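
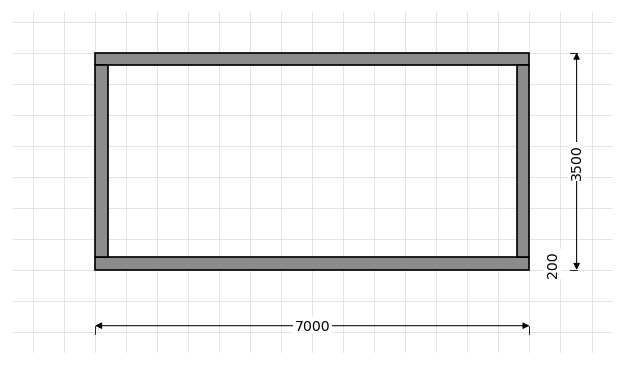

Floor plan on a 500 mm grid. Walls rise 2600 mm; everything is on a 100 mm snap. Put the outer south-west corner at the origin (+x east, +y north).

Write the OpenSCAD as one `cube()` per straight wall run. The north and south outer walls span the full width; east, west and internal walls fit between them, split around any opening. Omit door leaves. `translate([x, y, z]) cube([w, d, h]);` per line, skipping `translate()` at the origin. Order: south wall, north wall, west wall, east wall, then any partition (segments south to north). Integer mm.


cube([7000, 200, 2600]);
translate([0, 3300, 0]) cube([7000, 200, 2600]);
translate([0, 200, 0]) cube([200, 3100, 2600]);
translate([6800, 200, 0]) cube([200, 3100, 2600]);


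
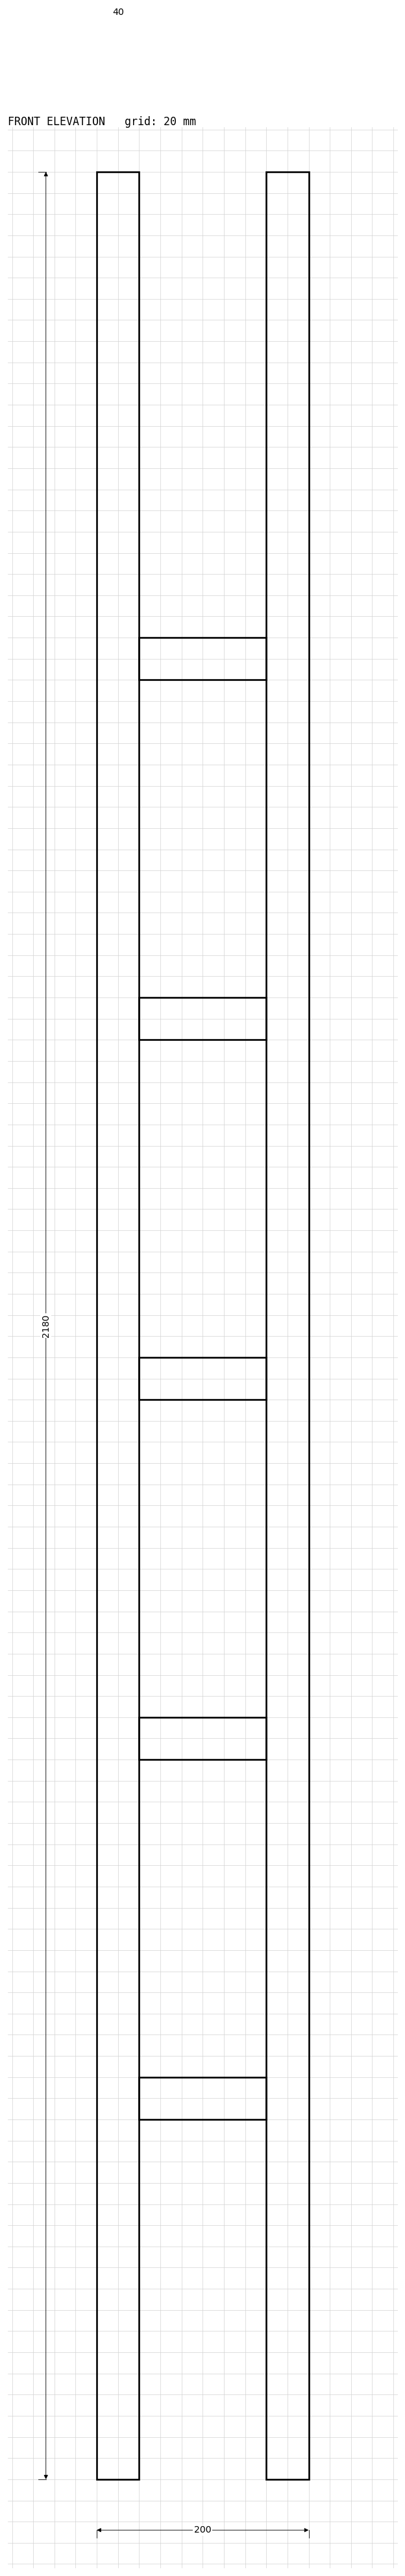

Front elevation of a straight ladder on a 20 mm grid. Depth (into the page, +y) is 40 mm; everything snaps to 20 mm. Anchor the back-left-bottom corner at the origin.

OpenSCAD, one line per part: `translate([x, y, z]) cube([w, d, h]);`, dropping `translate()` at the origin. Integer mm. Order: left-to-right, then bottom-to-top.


cube([40, 40, 2180]);
translate([40, 0, 340]) cube([120, 40, 40]);
translate([40, 0, 680]) cube([120, 40, 40]);
translate([40, 0, 1020]) cube([120, 40, 40]);
translate([40, 0, 1360]) cube([120, 40, 40]);
translate([40, 0, 1700]) cube([120, 40, 40]);
translate([160, 0, 0]) cube([40, 40, 2180]);


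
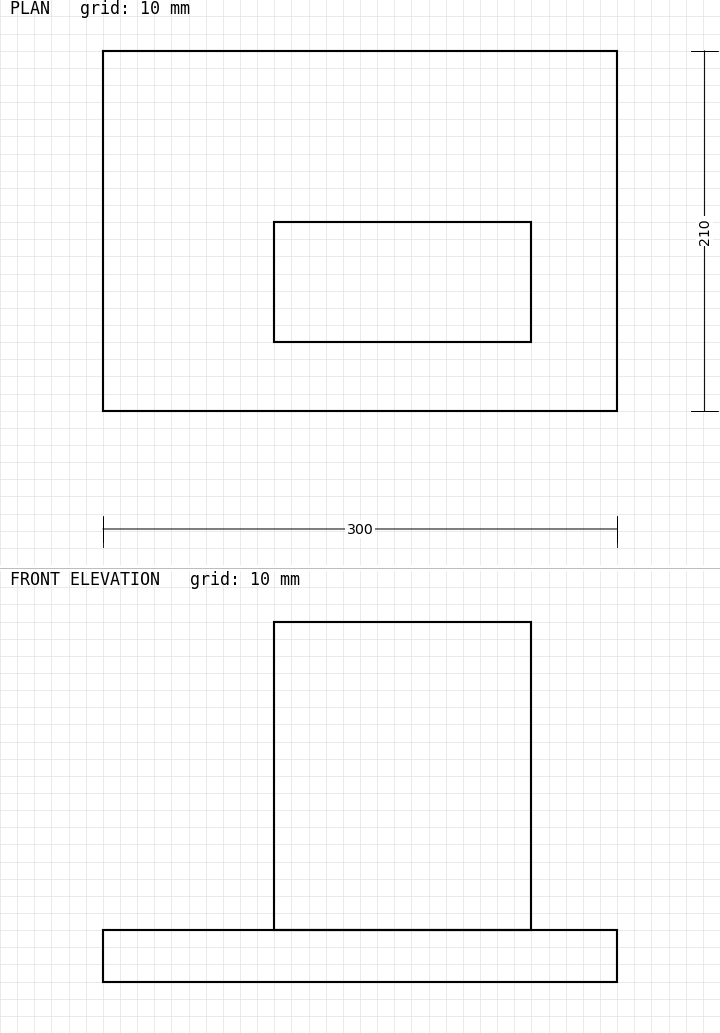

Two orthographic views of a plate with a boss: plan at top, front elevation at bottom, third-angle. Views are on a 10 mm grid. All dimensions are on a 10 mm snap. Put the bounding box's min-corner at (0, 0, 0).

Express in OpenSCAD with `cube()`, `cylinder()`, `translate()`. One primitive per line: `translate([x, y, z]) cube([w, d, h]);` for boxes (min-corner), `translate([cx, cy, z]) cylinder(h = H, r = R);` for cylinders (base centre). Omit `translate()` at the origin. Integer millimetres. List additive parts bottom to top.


cube([300, 210, 30]);
translate([100, 40, 30]) cube([150, 70, 180]);


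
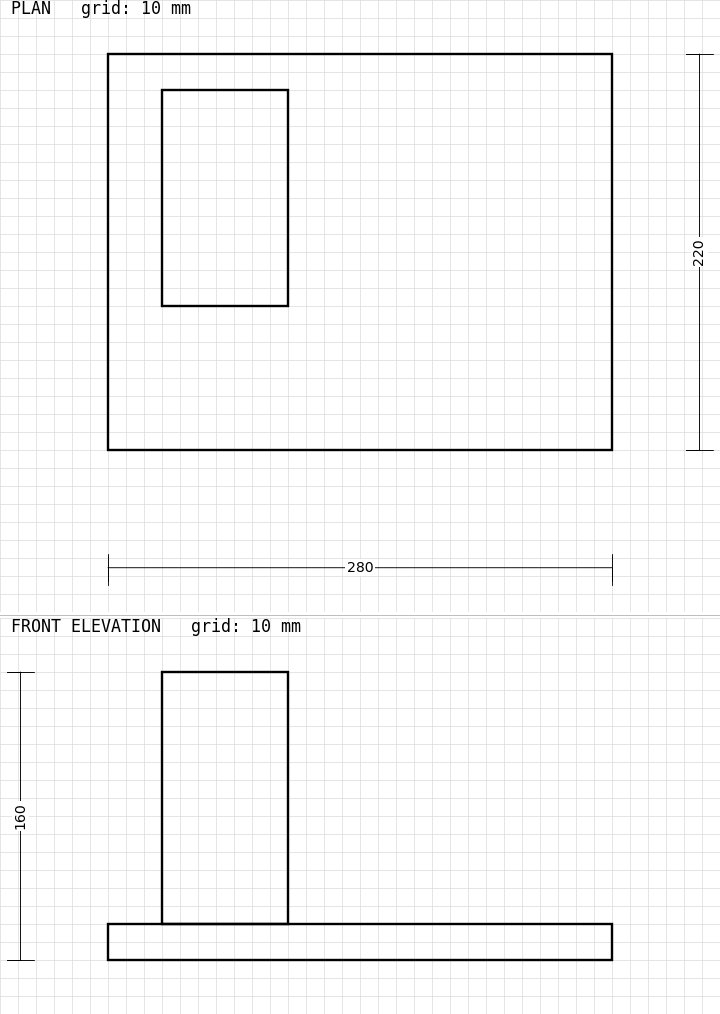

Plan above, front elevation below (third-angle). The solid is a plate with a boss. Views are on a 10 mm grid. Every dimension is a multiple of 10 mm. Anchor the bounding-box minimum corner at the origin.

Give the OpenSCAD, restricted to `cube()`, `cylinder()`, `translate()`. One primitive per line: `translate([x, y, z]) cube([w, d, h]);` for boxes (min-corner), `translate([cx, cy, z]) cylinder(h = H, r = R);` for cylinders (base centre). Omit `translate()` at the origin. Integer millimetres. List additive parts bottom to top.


cube([280, 220, 20]);
translate([30, 80, 20]) cube([70, 120, 140]);


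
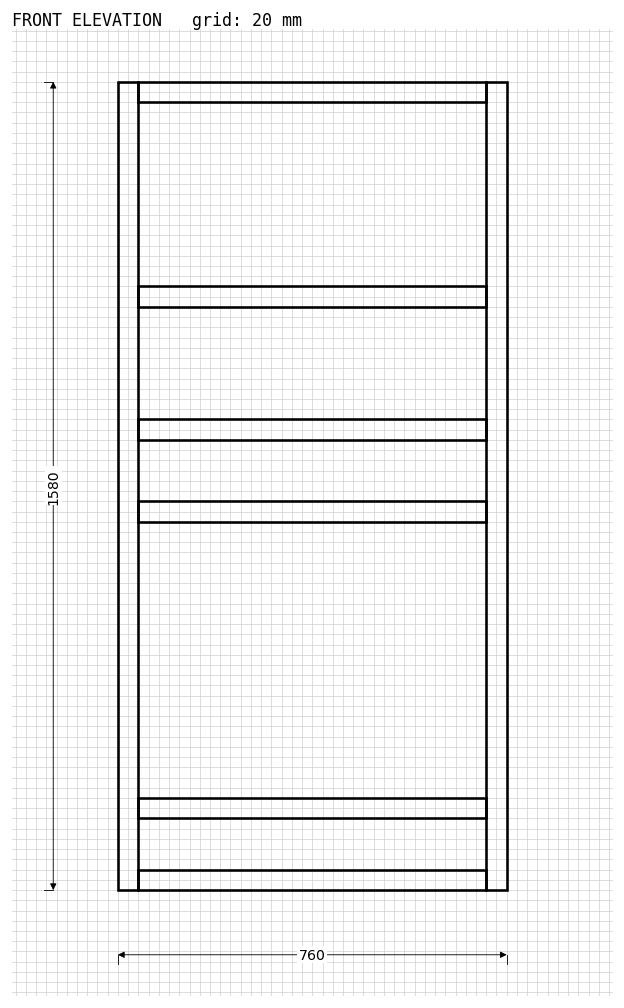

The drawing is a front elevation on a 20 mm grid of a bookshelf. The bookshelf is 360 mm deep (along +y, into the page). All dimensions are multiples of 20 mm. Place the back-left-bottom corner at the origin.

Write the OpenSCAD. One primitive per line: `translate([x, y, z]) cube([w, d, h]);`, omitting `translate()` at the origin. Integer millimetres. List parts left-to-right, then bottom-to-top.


cube([40, 360, 1580]);
translate([40, 0, 0]) cube([680, 360, 40]);
translate([40, 0, 140]) cube([680, 360, 40]);
translate([40, 0, 720]) cube([680, 360, 40]);
translate([40, 0, 880]) cube([680, 360, 40]);
translate([40, 0, 1140]) cube([680, 360, 40]);
translate([40, 0, 1540]) cube([680, 360, 40]);
translate([720, 0, 0]) cube([40, 360, 1580]);


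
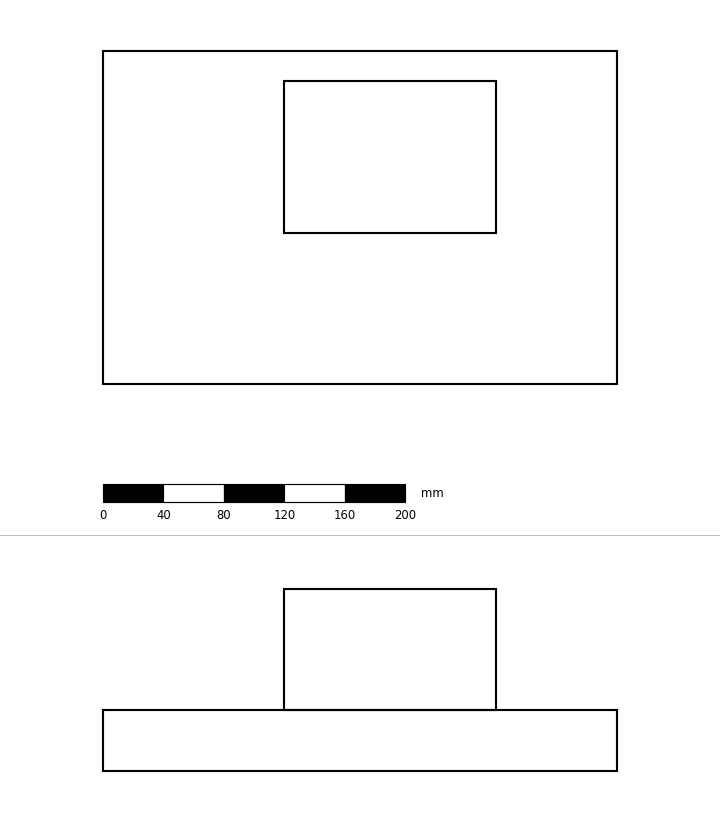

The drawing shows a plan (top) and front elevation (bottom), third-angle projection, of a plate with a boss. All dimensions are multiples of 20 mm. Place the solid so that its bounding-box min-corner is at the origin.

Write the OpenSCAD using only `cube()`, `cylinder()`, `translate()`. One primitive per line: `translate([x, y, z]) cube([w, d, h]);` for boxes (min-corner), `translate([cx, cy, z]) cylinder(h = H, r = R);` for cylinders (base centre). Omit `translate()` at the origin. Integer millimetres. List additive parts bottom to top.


cube([340, 220, 40]);
translate([120, 100, 40]) cube([140, 100, 80]);


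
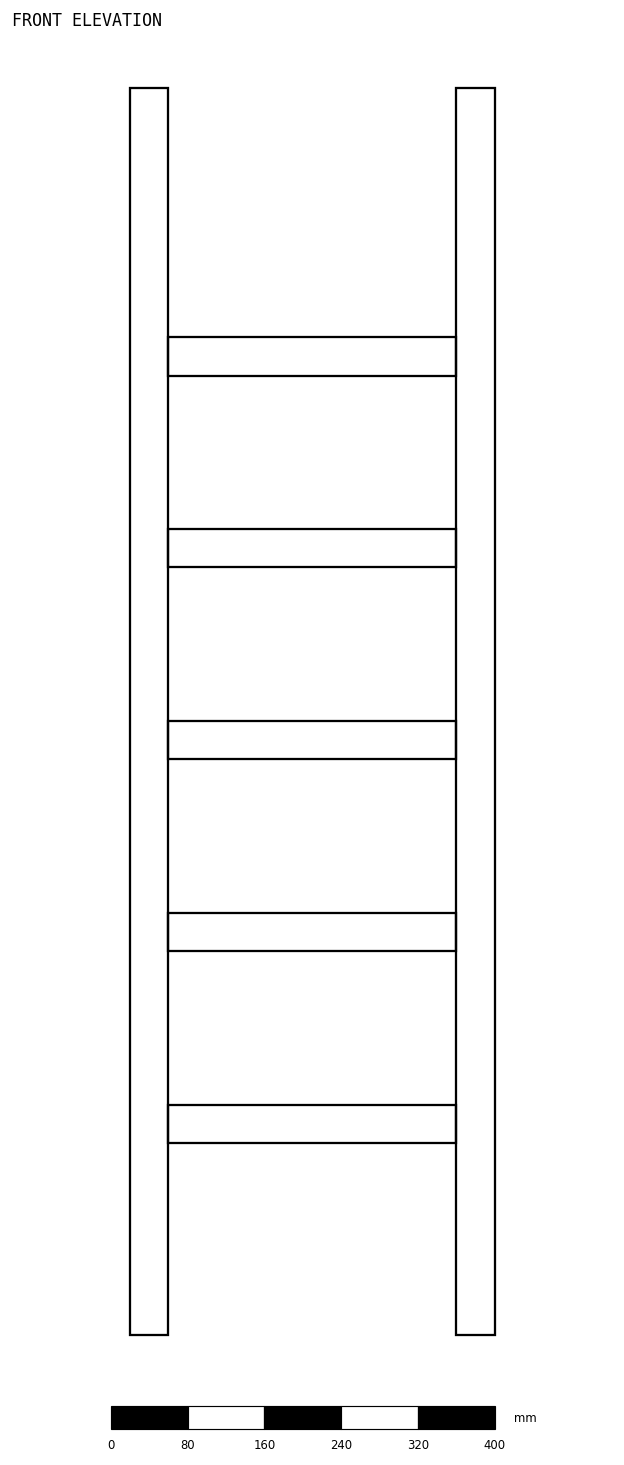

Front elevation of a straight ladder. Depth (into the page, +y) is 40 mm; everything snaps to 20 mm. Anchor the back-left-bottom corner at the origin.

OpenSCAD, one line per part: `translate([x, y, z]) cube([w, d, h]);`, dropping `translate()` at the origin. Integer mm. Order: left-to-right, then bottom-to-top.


cube([40, 40, 1300]);
translate([40, 0, 200]) cube([300, 40, 40]);
translate([40, 0, 400]) cube([300, 40, 40]);
translate([40, 0, 600]) cube([300, 40, 40]);
translate([40, 0, 800]) cube([300, 40, 40]);
translate([40, 0, 1000]) cube([300, 40, 40]);
translate([340, 0, 0]) cube([40, 40, 1300]);


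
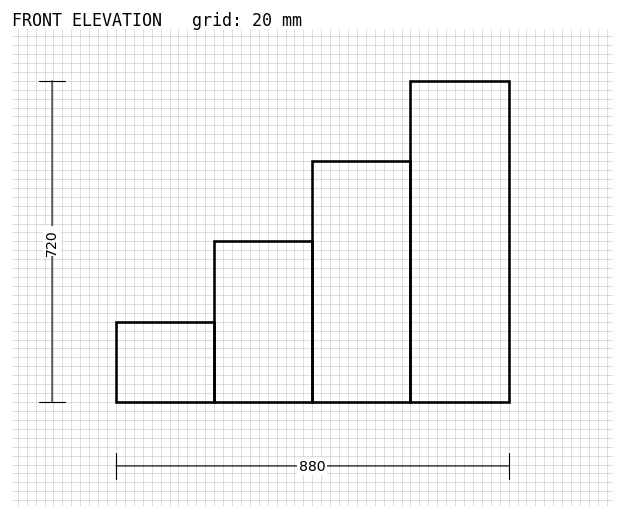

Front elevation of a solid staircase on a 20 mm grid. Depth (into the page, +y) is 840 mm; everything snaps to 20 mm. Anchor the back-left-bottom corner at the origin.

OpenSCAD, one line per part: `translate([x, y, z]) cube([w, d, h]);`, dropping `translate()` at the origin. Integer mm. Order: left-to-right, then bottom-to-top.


cube([220, 840, 180]);
translate([220, 0, 0]) cube([220, 840, 360]);
translate([440, 0, 0]) cube([220, 840, 540]);
translate([660, 0, 0]) cube([220, 840, 720]);


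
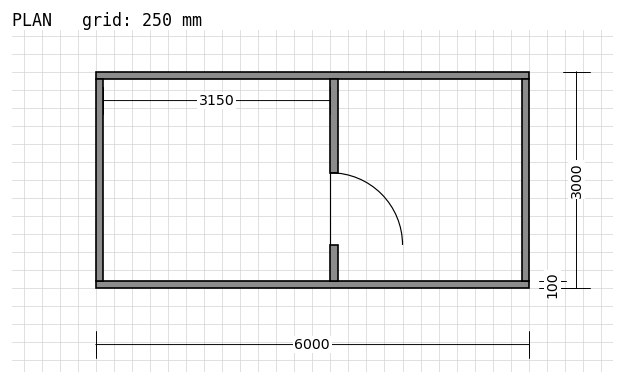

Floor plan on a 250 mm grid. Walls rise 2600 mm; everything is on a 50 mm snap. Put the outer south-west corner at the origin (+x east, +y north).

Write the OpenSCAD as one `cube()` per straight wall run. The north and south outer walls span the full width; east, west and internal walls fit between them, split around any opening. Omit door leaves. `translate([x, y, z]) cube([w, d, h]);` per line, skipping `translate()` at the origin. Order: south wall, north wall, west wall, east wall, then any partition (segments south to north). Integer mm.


cube([6000, 100, 2600]);
translate([0, 2900, 0]) cube([6000, 100, 2600]);
translate([0, 100, 0]) cube([100, 2800, 2600]);
translate([5900, 100, 0]) cube([100, 2800, 2600]);
translate([3250, 100, 0]) cube([100, 500, 2600]);
translate([3250, 1600, 0]) cube([100, 1300, 2600]);


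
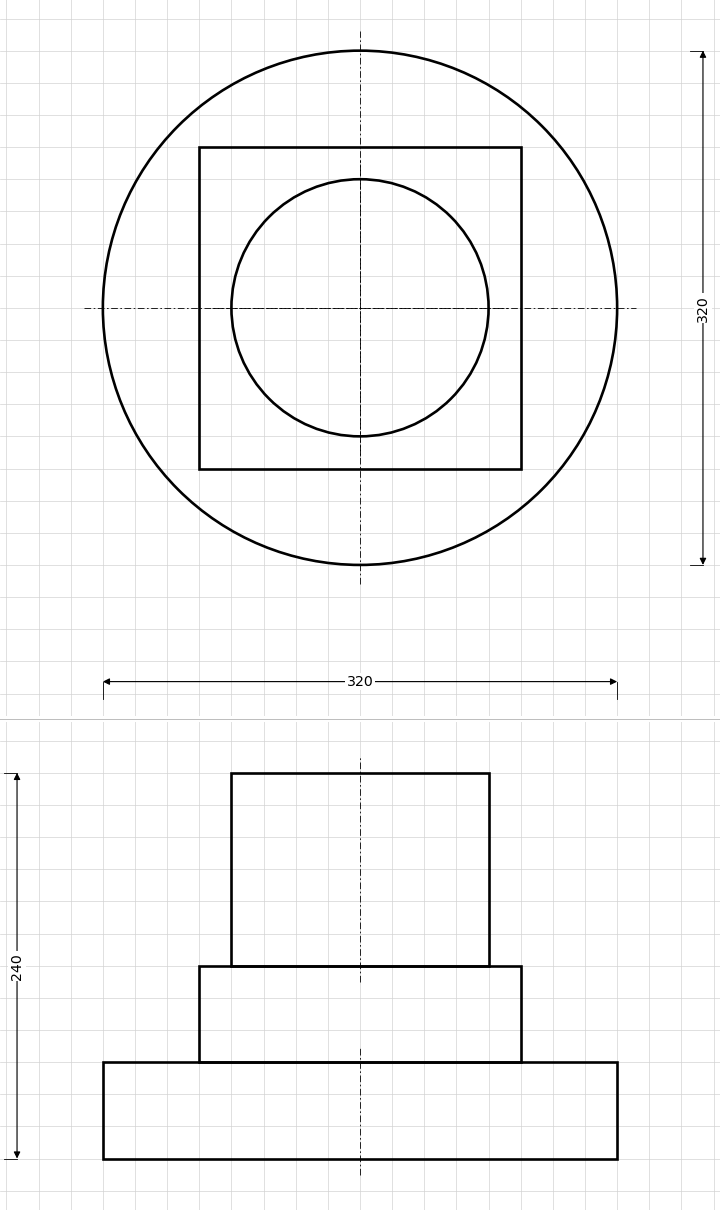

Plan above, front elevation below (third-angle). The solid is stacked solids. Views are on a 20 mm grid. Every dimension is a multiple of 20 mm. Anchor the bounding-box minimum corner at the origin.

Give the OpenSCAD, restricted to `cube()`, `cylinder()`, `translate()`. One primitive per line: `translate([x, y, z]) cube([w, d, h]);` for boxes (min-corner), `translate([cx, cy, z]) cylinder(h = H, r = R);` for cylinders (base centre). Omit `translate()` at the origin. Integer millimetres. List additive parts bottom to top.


translate([160, 160, 0]) cylinder(h = 60, r = 160);
translate([60, 60, 60]) cube([200, 200, 60]);
translate([160, 160, 120]) cylinder(h = 120, r = 80);


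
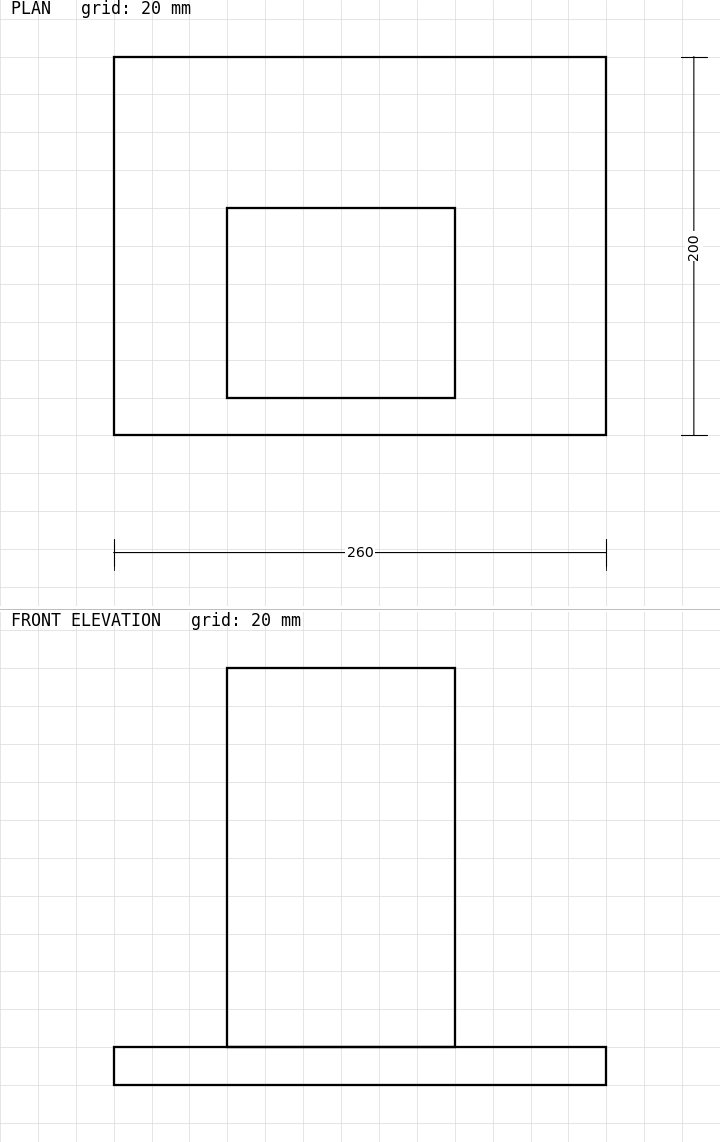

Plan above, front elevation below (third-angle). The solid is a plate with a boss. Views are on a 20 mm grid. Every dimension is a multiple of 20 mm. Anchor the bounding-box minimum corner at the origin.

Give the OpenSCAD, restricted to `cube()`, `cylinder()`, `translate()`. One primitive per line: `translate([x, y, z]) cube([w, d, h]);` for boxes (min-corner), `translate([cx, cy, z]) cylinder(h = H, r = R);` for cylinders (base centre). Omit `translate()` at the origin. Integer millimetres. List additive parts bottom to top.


cube([260, 200, 20]);
translate([60, 20, 20]) cube([120, 100, 200]);


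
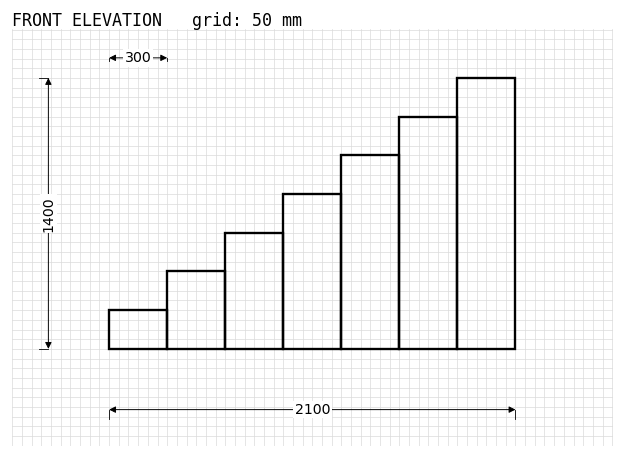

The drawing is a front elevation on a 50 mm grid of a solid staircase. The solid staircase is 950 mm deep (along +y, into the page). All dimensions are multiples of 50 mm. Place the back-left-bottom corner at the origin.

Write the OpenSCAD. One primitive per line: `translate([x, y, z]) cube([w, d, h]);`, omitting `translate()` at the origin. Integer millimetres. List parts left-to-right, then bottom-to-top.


cube([300, 950, 200]);
translate([300, 0, 0]) cube([300, 950, 400]);
translate([600, 0, 0]) cube([300, 950, 600]);
translate([900, 0, 0]) cube([300, 950, 800]);
translate([1200, 0, 0]) cube([300, 950, 1000]);
translate([1500, 0, 0]) cube([300, 950, 1200]);
translate([1800, 0, 0]) cube([300, 950, 1400]);


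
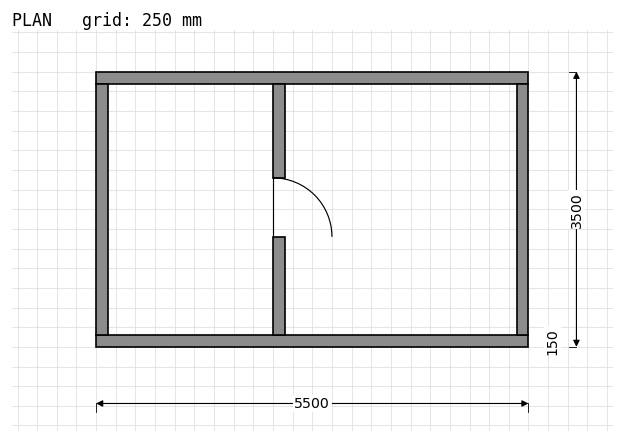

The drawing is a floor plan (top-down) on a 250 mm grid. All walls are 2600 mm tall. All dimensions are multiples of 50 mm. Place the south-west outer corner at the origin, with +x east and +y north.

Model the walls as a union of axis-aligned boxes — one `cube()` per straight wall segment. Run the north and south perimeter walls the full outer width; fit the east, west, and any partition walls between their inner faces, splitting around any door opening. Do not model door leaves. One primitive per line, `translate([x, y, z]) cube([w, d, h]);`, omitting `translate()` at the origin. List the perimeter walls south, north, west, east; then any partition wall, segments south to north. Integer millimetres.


cube([5500, 150, 2600]);
translate([0, 3350, 0]) cube([5500, 150, 2600]);
translate([0, 150, 0]) cube([150, 3200, 2600]);
translate([5350, 150, 0]) cube([150, 3200, 2600]);
translate([2250, 150, 0]) cube([150, 1250, 2600]);
translate([2250, 2150, 0]) cube([150, 1200, 2600]);


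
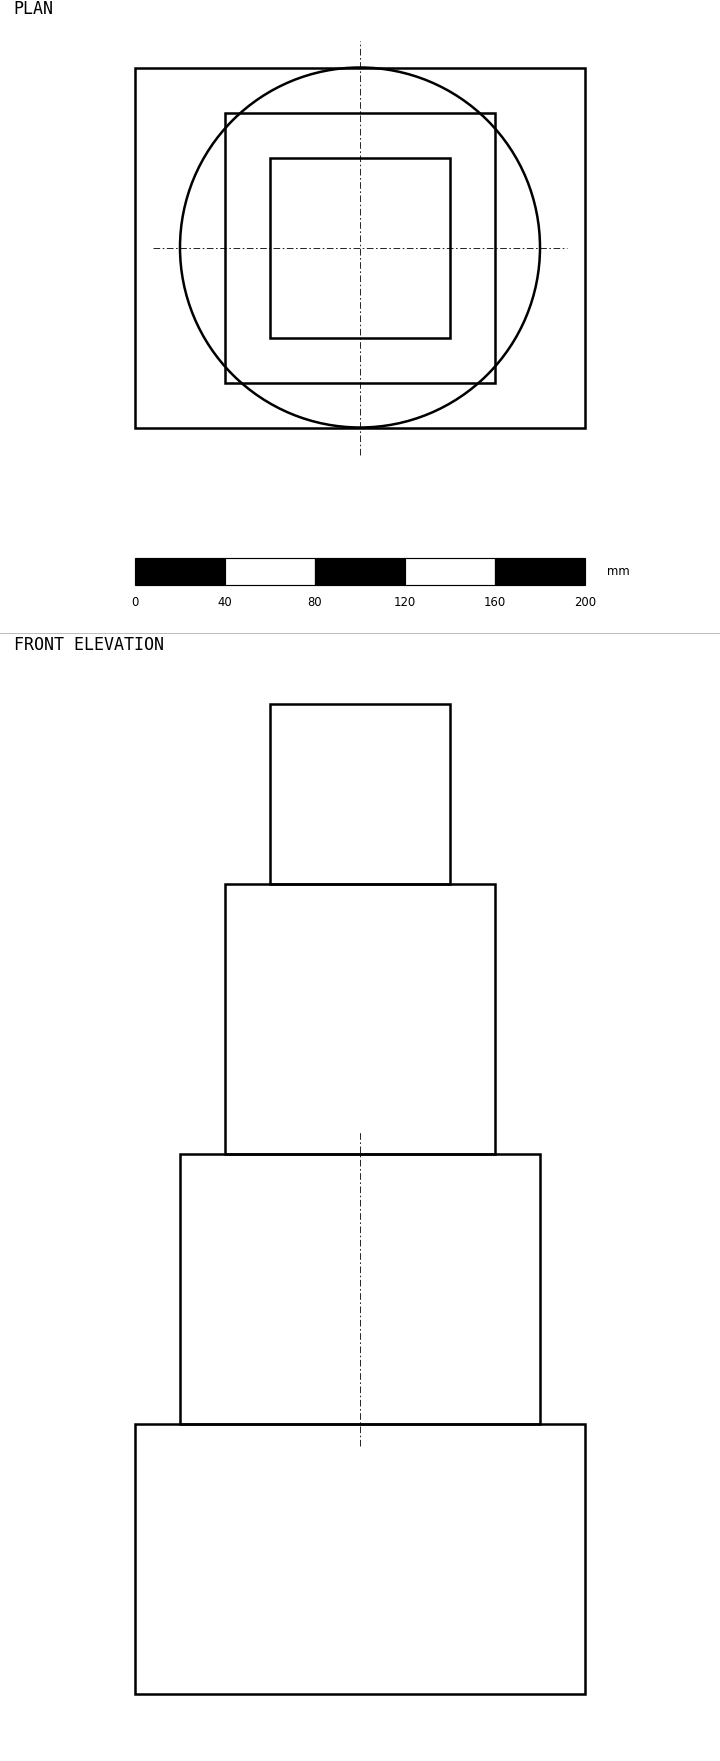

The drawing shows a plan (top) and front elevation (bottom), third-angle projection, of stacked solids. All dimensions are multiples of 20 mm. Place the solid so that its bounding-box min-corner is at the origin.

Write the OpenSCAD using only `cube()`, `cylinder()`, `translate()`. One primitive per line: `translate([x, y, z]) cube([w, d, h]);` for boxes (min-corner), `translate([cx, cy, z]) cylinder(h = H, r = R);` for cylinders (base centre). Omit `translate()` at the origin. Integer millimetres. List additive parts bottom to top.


cube([200, 160, 120]);
translate([100, 80, 120]) cylinder(h = 120, r = 80);
translate([40, 20, 240]) cube([120, 120, 120]);
translate([60, 40, 360]) cube([80, 80, 80]);


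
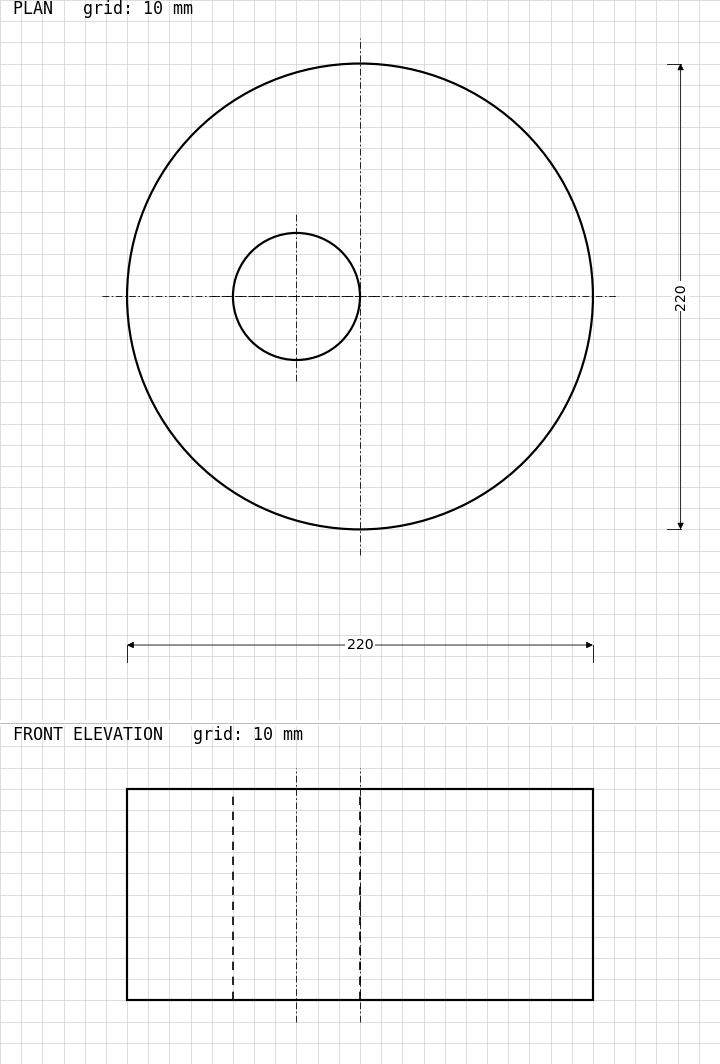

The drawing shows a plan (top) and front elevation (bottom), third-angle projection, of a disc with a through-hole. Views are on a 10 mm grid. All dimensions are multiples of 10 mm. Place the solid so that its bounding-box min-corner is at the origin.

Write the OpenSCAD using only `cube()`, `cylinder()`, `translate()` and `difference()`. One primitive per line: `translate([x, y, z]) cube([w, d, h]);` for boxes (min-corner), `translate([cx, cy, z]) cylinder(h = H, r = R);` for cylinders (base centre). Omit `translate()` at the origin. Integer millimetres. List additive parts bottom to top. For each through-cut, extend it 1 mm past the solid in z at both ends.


difference() {
  translate([110, 110, 0]) cylinder(h = 100, r = 110);
  translate([80, 110, -1]) cylinder(h = 102, r = 30);
}


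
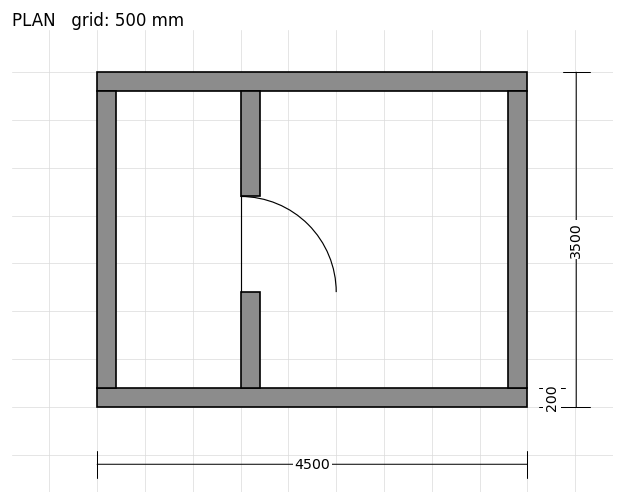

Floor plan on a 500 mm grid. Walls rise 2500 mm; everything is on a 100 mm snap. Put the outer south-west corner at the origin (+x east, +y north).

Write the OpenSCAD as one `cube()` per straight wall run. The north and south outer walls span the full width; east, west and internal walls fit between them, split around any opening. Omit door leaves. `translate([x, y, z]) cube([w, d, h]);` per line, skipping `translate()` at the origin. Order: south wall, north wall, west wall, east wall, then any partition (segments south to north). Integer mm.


cube([4500, 200, 2500]);
translate([0, 3300, 0]) cube([4500, 200, 2500]);
translate([0, 200, 0]) cube([200, 3100, 2500]);
translate([4300, 200, 0]) cube([200, 3100, 2500]);
translate([1500, 200, 0]) cube([200, 1000, 2500]);
translate([1500, 2200, 0]) cube([200, 1100, 2500]);


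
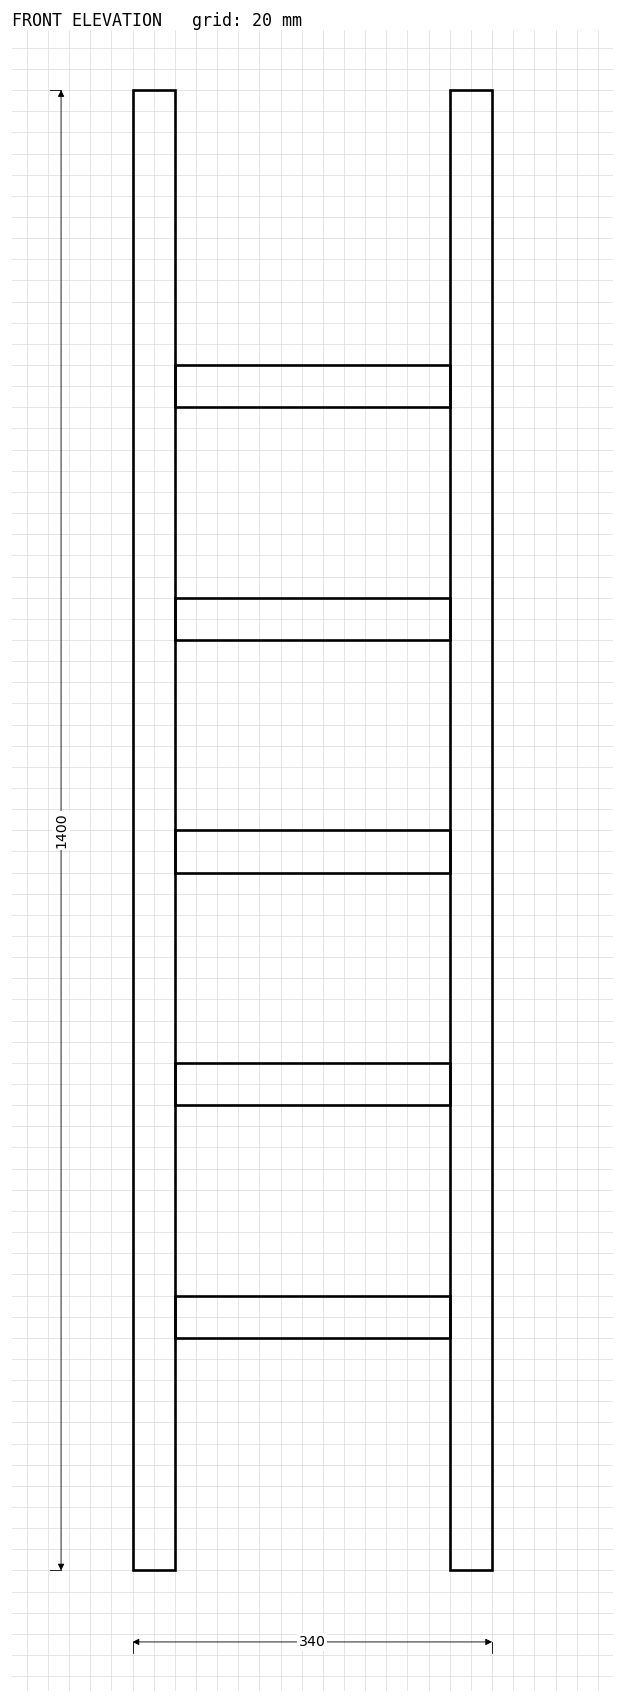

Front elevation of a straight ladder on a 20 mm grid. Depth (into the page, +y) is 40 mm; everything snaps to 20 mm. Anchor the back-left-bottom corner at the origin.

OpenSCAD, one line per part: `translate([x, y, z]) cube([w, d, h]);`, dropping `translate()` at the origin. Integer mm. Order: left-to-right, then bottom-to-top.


cube([40, 40, 1400]);
translate([40, 0, 220]) cube([260, 40, 40]);
translate([40, 0, 440]) cube([260, 40, 40]);
translate([40, 0, 660]) cube([260, 40, 40]);
translate([40, 0, 880]) cube([260, 40, 40]);
translate([40, 0, 1100]) cube([260, 40, 40]);
translate([300, 0, 0]) cube([40, 40, 1400]);


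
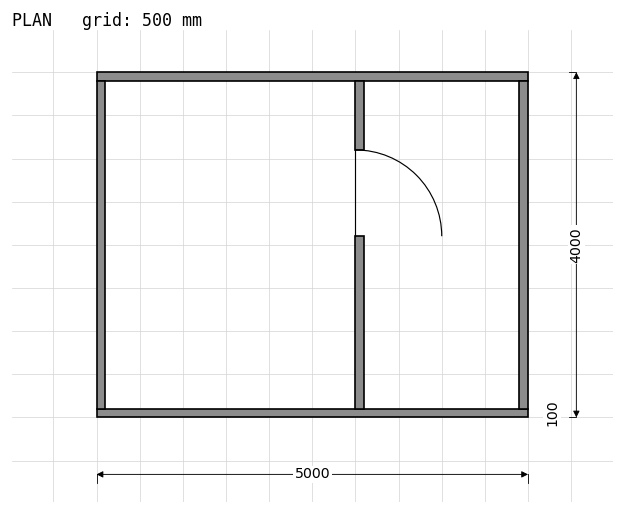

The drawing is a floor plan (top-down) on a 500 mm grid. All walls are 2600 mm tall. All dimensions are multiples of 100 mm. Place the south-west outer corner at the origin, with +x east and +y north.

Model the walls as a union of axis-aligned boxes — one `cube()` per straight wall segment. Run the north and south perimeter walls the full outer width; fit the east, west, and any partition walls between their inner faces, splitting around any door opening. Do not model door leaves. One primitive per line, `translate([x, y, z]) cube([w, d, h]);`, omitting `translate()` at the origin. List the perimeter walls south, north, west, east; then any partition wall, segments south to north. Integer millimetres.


cube([5000, 100, 2600]);
translate([0, 3900, 0]) cube([5000, 100, 2600]);
translate([0, 100, 0]) cube([100, 3800, 2600]);
translate([4900, 100, 0]) cube([100, 3800, 2600]);
translate([3000, 100, 0]) cube([100, 2000, 2600]);
translate([3000, 3100, 0]) cube([100, 800, 2600]);


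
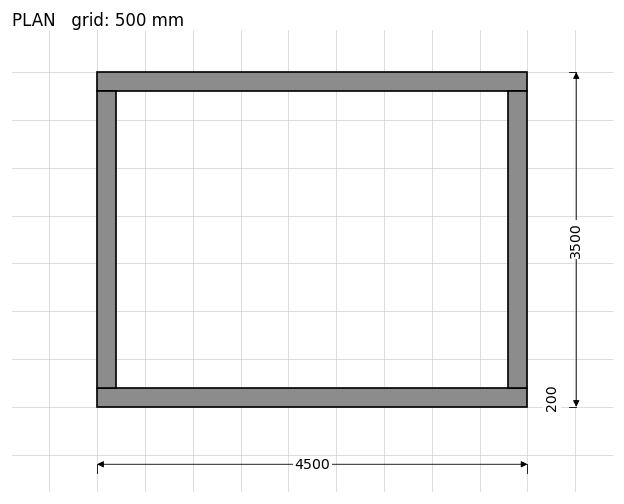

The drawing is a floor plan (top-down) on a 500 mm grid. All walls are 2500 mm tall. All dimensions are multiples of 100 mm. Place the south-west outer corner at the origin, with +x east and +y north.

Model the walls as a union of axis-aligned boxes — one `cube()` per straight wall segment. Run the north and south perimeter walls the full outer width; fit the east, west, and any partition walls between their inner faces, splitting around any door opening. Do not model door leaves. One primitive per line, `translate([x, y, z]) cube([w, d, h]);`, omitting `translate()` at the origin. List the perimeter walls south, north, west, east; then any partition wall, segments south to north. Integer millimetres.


cube([4500, 200, 2500]);
translate([0, 3300, 0]) cube([4500, 200, 2500]);
translate([0, 200, 0]) cube([200, 3100, 2500]);
translate([4300, 200, 0]) cube([200, 3100, 2500]);


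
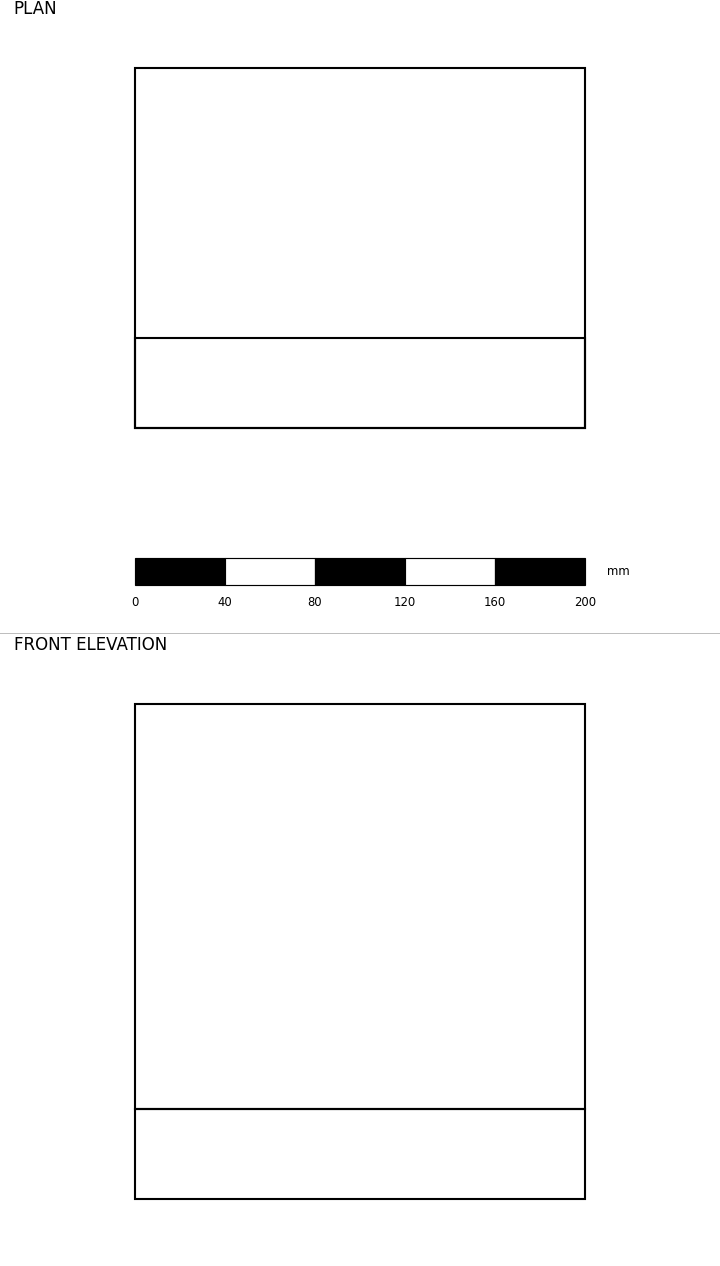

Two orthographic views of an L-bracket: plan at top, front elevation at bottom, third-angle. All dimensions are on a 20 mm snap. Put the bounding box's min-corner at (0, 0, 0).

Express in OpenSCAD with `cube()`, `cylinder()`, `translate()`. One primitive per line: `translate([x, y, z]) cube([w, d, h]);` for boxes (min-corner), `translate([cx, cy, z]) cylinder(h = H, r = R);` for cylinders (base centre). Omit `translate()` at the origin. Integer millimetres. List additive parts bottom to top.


cube([200, 160, 40]);
translate([0, 0, 40]) cube([200, 40, 180]);


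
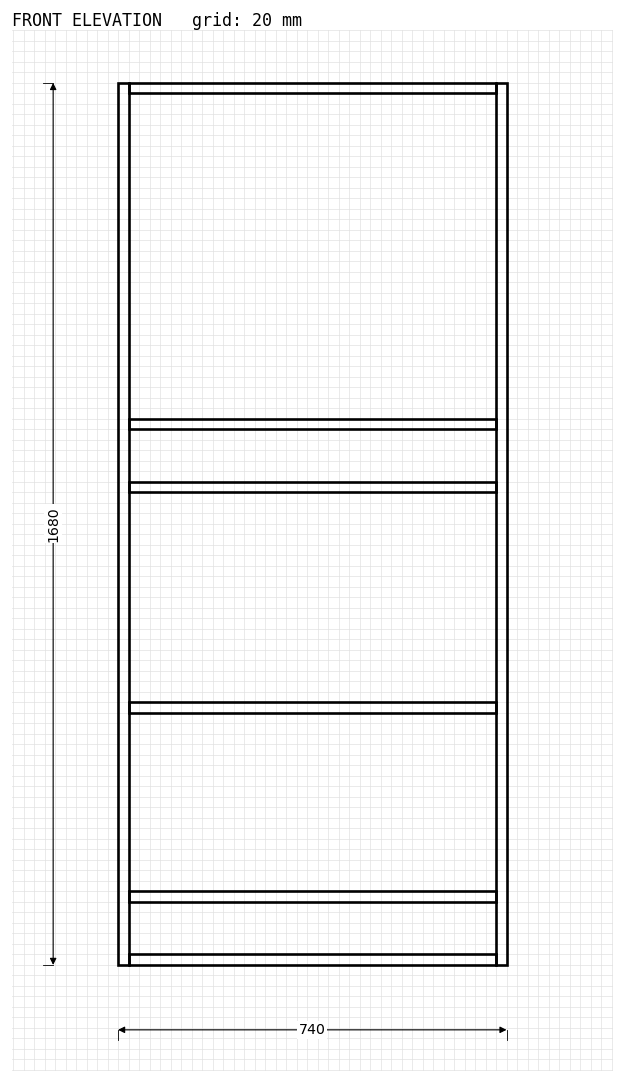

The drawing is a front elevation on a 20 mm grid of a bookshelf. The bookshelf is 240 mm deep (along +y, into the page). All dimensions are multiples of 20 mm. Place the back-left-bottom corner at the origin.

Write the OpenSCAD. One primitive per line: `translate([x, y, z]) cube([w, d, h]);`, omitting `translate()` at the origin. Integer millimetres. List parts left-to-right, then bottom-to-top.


cube([20, 240, 1680]);
translate([20, 0, 0]) cube([700, 240, 20]);
translate([20, 0, 120]) cube([700, 240, 20]);
translate([20, 0, 480]) cube([700, 240, 20]);
translate([20, 0, 900]) cube([700, 240, 20]);
translate([20, 0, 1020]) cube([700, 240, 20]);
translate([20, 0, 1660]) cube([700, 240, 20]);
translate([720, 0, 0]) cube([20, 240, 1680]);


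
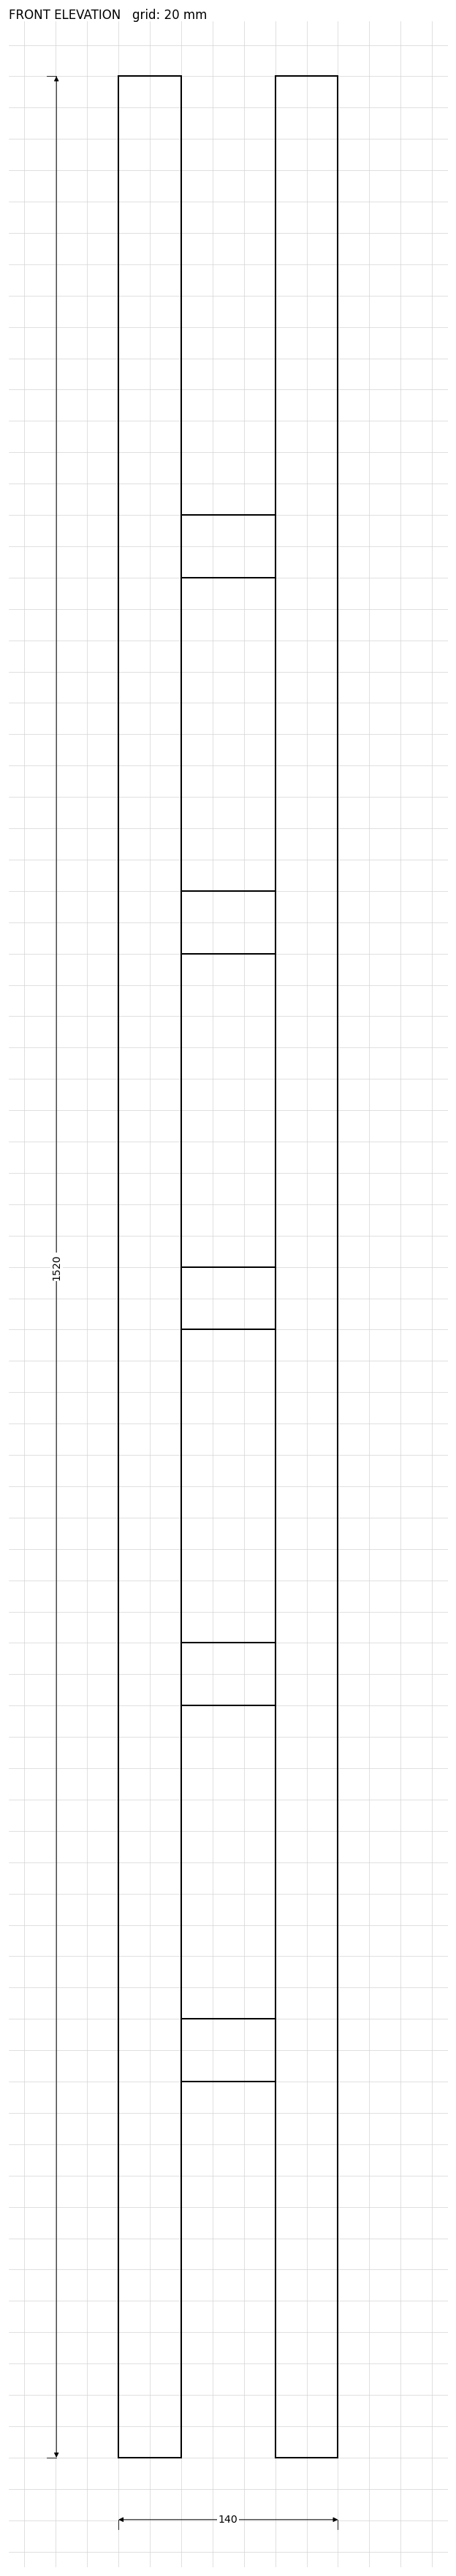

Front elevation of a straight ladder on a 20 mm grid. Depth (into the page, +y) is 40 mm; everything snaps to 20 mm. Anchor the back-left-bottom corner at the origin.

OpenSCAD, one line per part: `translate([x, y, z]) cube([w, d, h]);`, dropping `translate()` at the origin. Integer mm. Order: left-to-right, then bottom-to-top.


cube([40, 40, 1520]);
translate([40, 0, 240]) cube([60, 40, 40]);
translate([40, 0, 480]) cube([60, 40, 40]);
translate([40, 0, 720]) cube([60, 40, 40]);
translate([40, 0, 960]) cube([60, 40, 40]);
translate([40, 0, 1200]) cube([60, 40, 40]);
translate([100, 0, 0]) cube([40, 40, 1520]);


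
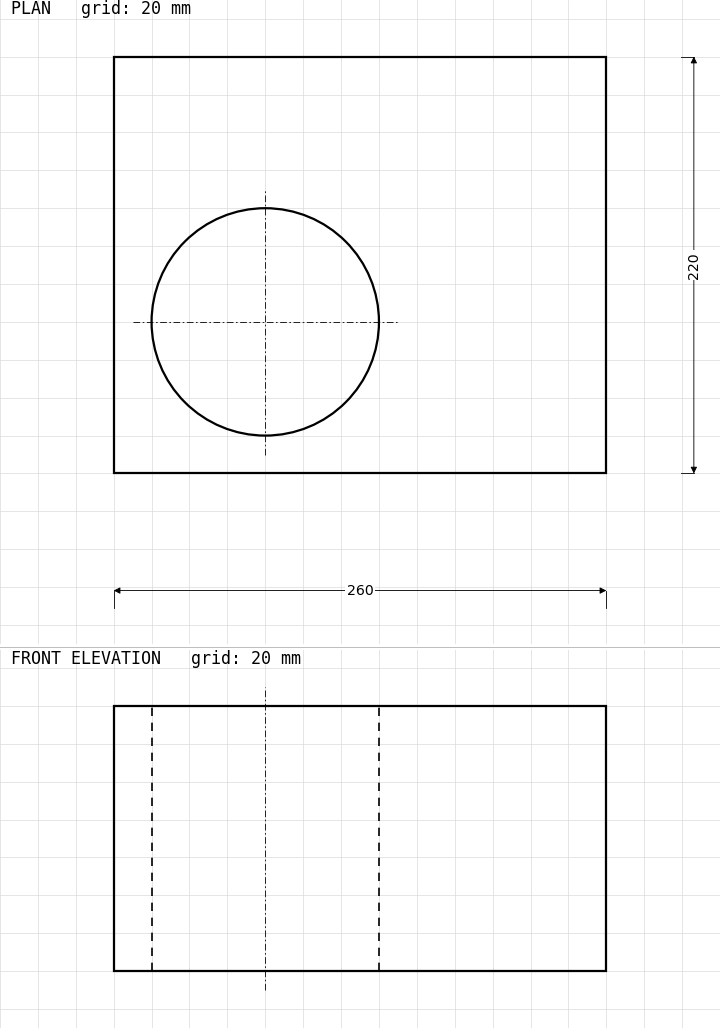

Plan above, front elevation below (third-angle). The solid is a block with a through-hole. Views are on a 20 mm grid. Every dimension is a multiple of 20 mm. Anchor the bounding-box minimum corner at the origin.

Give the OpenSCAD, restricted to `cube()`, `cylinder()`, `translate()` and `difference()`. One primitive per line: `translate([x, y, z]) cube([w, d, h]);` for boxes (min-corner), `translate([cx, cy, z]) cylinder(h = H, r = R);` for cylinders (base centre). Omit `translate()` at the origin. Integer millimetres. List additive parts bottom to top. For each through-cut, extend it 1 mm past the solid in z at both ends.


difference() {
  cube([260, 220, 140]);
  translate([80, 80, -1]) cylinder(h = 142, r = 60);
}


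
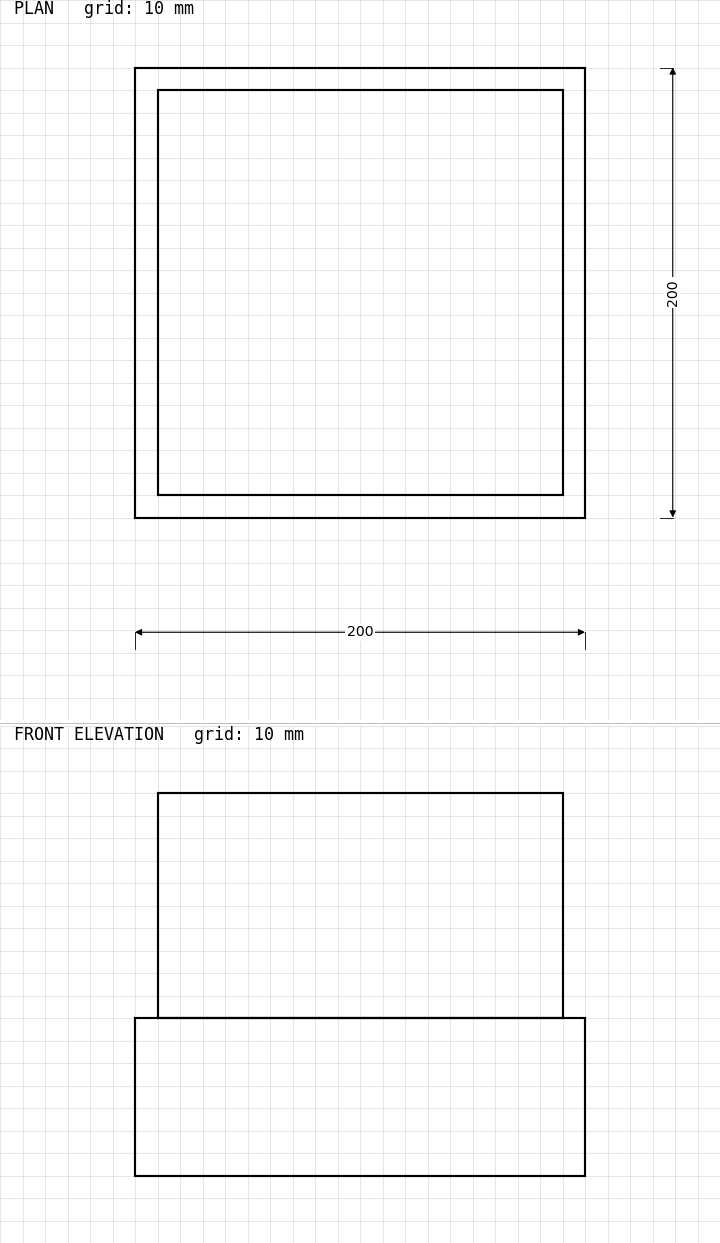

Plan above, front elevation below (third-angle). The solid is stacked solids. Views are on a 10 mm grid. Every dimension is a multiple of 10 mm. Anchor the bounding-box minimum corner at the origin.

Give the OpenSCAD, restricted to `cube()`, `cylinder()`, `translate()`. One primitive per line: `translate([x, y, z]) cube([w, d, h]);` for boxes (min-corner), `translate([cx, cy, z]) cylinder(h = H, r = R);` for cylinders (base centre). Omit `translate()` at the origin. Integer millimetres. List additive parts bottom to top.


cube([200, 200, 70]);
translate([10, 10, 70]) cube([180, 180, 100]);


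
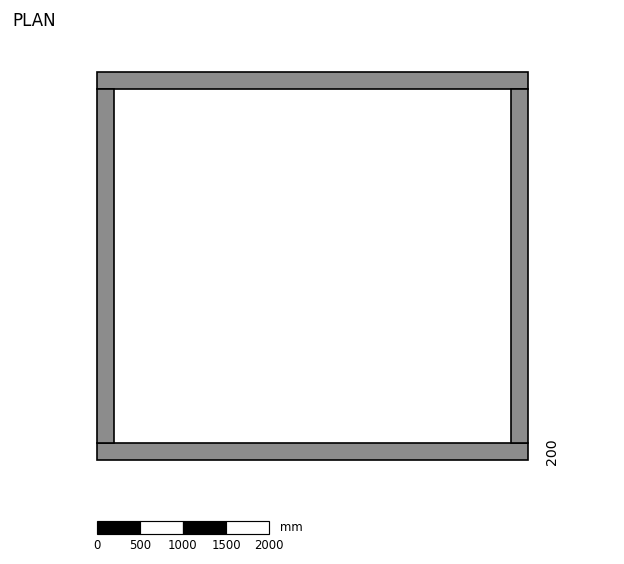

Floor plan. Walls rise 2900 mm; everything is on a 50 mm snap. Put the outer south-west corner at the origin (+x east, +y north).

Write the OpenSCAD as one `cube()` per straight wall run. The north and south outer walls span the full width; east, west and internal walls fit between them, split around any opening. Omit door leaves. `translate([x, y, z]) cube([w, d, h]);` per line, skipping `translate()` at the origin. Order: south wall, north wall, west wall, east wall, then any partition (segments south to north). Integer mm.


cube([5000, 200, 2900]);
translate([0, 4300, 0]) cube([5000, 200, 2900]);
translate([0, 200, 0]) cube([200, 4100, 2900]);
translate([4800, 200, 0]) cube([200, 4100, 2900]);


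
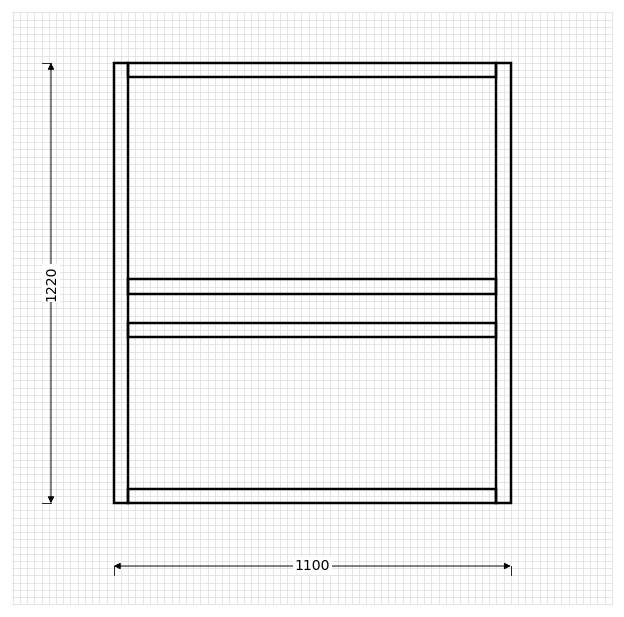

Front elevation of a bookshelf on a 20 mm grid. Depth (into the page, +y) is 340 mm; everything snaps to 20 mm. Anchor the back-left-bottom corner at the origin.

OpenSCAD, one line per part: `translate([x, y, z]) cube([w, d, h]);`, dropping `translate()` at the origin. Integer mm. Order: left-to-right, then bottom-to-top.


cube([40, 340, 1220]);
translate([40, 0, 0]) cube([1020, 340, 40]);
translate([40, 0, 460]) cube([1020, 340, 40]);
translate([40, 0, 580]) cube([1020, 340, 40]);
translate([40, 0, 1180]) cube([1020, 340, 40]);
translate([1060, 0, 0]) cube([40, 340, 1220]);


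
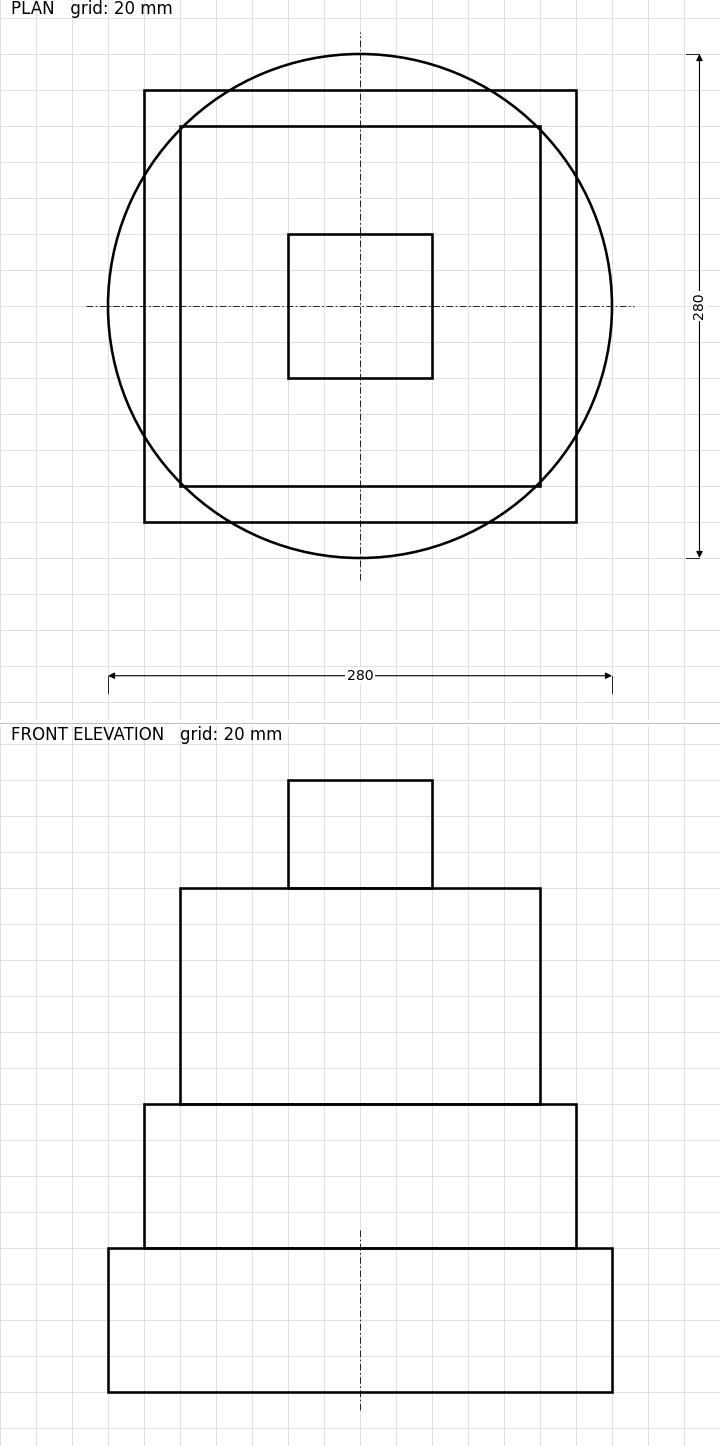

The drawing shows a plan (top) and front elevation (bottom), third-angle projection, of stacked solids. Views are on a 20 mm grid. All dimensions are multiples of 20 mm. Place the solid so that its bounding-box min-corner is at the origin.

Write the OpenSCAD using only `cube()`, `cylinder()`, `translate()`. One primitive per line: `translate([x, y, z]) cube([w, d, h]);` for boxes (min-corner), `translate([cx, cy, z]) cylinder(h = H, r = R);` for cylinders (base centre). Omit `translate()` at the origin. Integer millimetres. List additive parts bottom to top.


translate([140, 140, 0]) cylinder(h = 80, r = 140);
translate([20, 20, 80]) cube([240, 240, 80]);
translate([40, 40, 160]) cube([200, 200, 120]);
translate([100, 100, 280]) cube([80, 80, 60]);


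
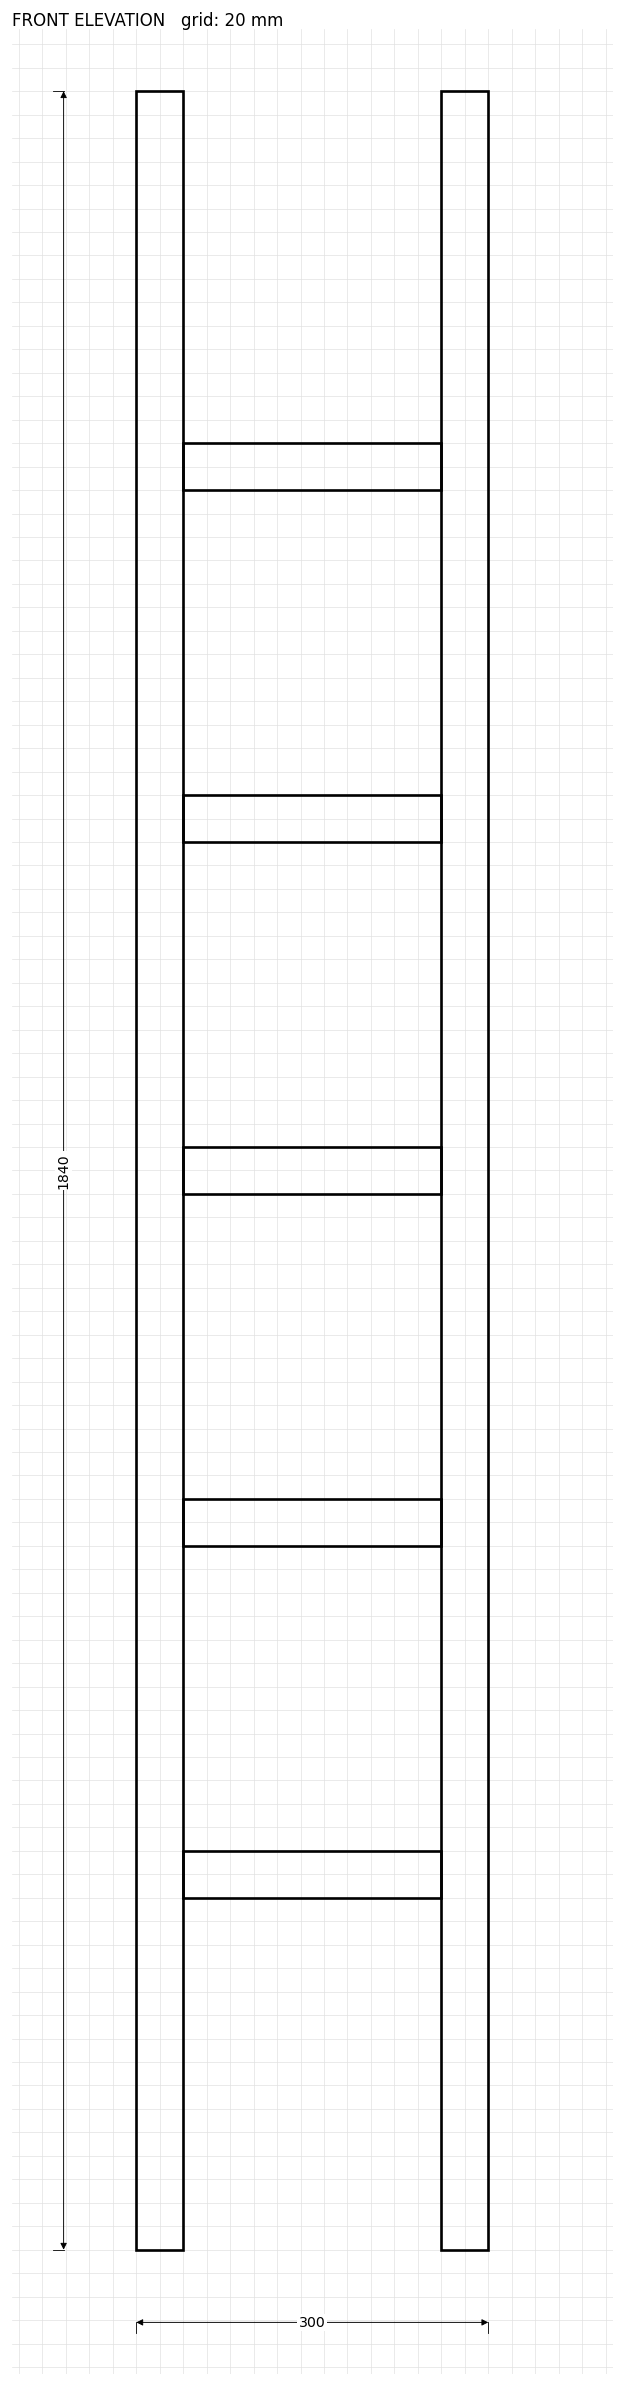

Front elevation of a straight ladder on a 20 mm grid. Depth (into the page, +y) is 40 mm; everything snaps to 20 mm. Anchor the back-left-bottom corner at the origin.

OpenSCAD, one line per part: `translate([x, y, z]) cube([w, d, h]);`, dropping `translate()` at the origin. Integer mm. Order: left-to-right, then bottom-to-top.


cube([40, 40, 1840]);
translate([40, 0, 300]) cube([220, 40, 40]);
translate([40, 0, 600]) cube([220, 40, 40]);
translate([40, 0, 900]) cube([220, 40, 40]);
translate([40, 0, 1200]) cube([220, 40, 40]);
translate([40, 0, 1500]) cube([220, 40, 40]);
translate([260, 0, 0]) cube([40, 40, 1840]);


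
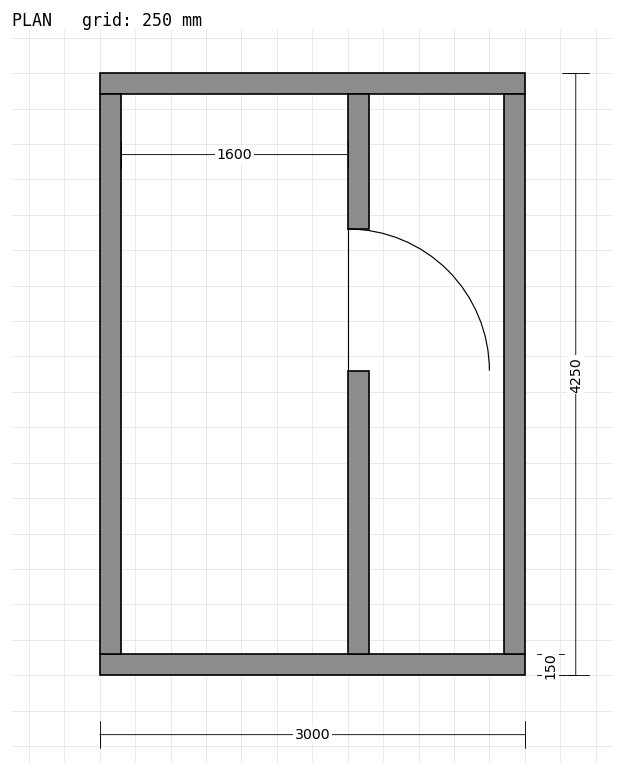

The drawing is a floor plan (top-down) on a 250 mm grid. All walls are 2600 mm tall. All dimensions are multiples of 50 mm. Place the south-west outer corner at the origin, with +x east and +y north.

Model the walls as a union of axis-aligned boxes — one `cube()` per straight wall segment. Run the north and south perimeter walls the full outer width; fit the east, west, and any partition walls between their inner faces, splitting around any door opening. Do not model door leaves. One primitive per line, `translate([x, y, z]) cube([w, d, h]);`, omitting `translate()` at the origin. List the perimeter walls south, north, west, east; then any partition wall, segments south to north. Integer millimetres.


cube([3000, 150, 2600]);
translate([0, 4100, 0]) cube([3000, 150, 2600]);
translate([0, 150, 0]) cube([150, 3950, 2600]);
translate([2850, 150, 0]) cube([150, 3950, 2600]);
translate([1750, 150, 0]) cube([150, 2000, 2600]);
translate([1750, 3150, 0]) cube([150, 950, 2600]);


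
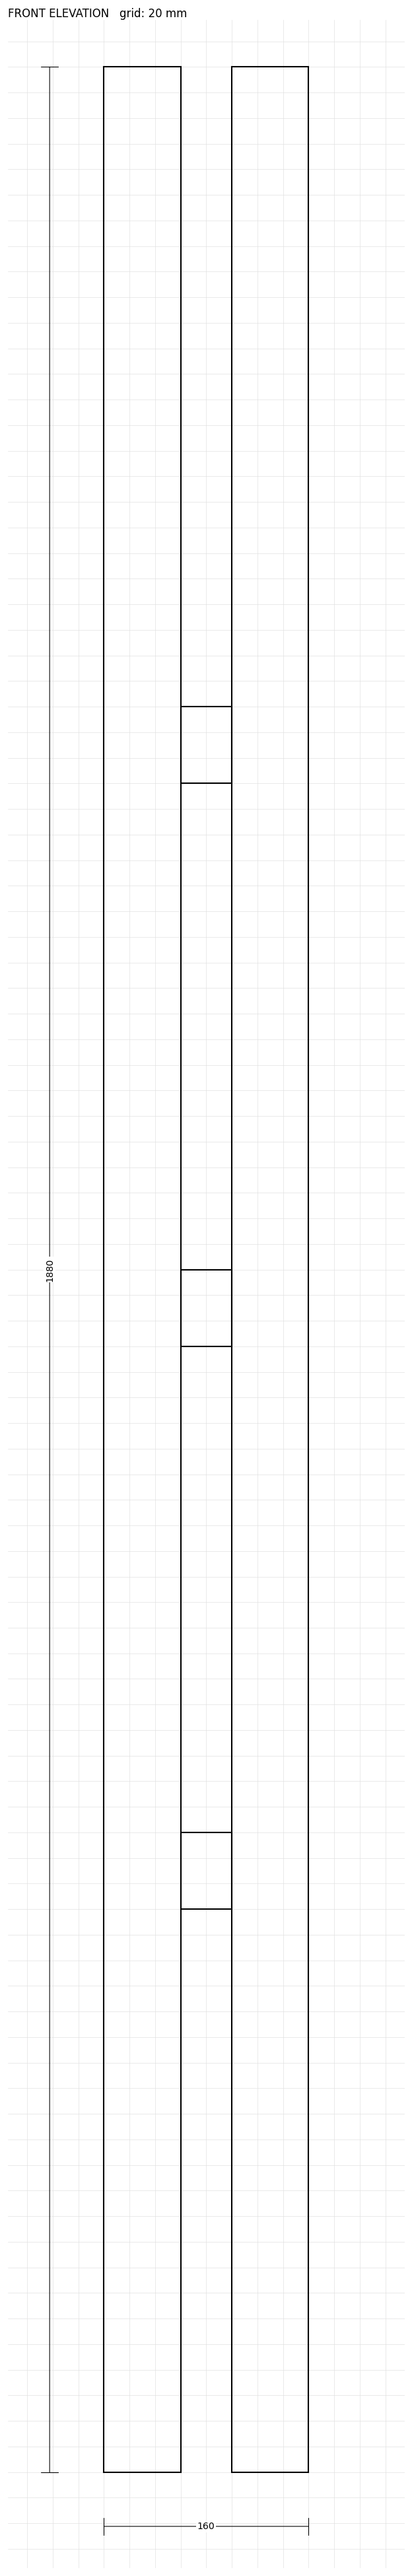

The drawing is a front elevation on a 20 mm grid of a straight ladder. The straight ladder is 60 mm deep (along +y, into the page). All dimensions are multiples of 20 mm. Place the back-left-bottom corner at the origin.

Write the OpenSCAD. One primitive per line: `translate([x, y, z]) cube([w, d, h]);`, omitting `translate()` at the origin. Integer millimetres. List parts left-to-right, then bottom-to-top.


cube([60, 60, 1880]);
translate([60, 0, 440]) cube([40, 60, 60]);
translate([60, 0, 880]) cube([40, 60, 60]);
translate([60, 0, 1320]) cube([40, 60, 60]);
translate([100, 0, 0]) cube([60, 60, 1880]);


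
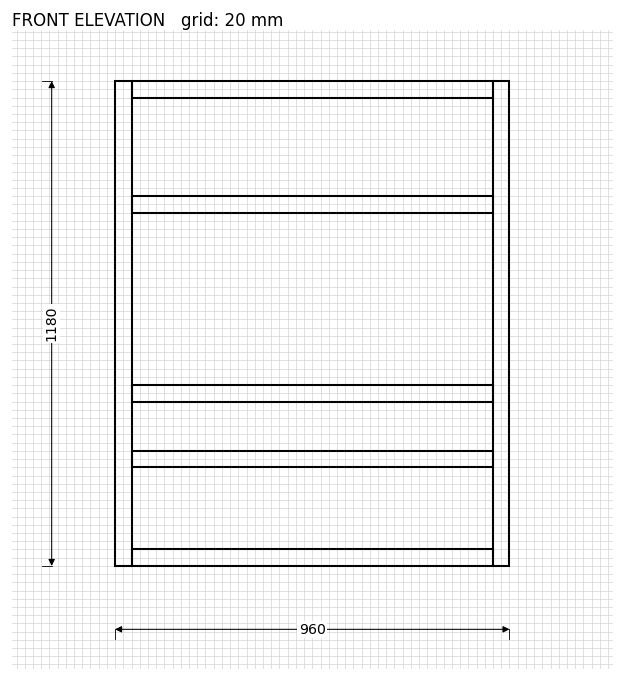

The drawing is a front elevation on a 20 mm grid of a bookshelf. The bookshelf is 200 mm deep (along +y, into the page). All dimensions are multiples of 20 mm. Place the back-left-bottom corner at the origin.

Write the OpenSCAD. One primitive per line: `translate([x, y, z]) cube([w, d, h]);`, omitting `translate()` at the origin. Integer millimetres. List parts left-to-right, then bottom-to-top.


cube([40, 200, 1180]);
translate([40, 0, 0]) cube([880, 200, 40]);
translate([40, 0, 240]) cube([880, 200, 40]);
translate([40, 0, 400]) cube([880, 200, 40]);
translate([40, 0, 860]) cube([880, 200, 40]);
translate([40, 0, 1140]) cube([880, 200, 40]);
translate([920, 0, 0]) cube([40, 200, 1180]);


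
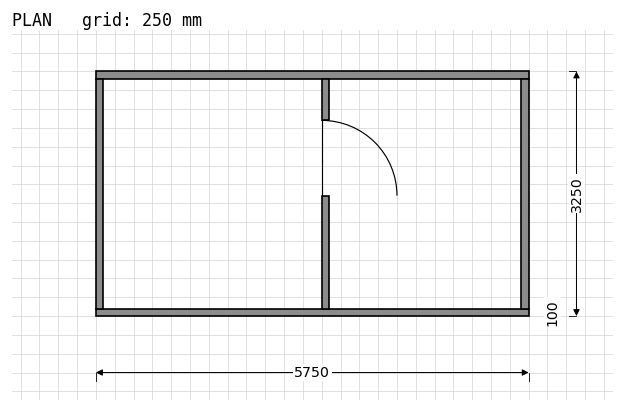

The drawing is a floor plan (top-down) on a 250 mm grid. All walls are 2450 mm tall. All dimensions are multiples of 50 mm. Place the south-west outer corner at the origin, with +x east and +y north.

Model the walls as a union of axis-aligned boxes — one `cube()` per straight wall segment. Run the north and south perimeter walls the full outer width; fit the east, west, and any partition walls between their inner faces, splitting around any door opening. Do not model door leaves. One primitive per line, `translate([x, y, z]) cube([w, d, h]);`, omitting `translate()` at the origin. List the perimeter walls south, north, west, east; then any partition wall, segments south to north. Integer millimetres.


cube([5750, 100, 2450]);
translate([0, 3150, 0]) cube([5750, 100, 2450]);
translate([0, 100, 0]) cube([100, 3050, 2450]);
translate([5650, 100, 0]) cube([100, 3050, 2450]);
translate([3000, 100, 0]) cube([100, 1500, 2450]);
translate([3000, 2600, 0]) cube([100, 550, 2450]);


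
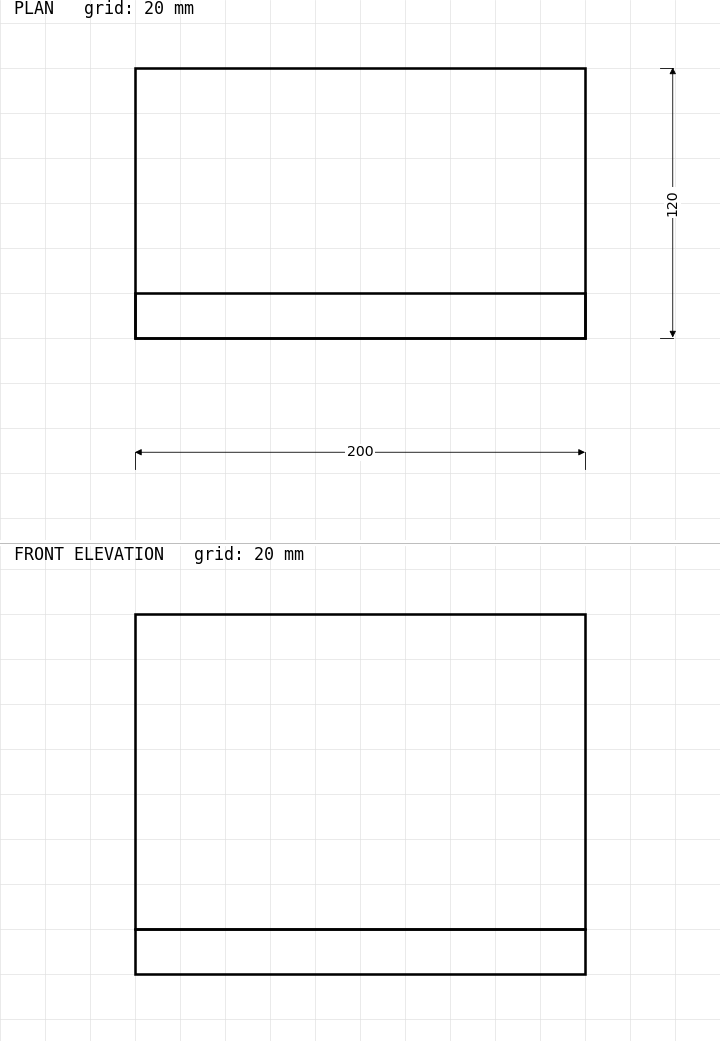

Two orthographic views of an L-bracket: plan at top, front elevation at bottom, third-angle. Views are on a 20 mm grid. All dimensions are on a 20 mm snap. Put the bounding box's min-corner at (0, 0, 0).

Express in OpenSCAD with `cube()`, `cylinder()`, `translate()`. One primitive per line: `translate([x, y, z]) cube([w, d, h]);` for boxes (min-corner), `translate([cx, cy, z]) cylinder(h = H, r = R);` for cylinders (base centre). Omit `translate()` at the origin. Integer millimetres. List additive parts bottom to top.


cube([200, 120, 20]);
translate([0, 0, 20]) cube([200, 20, 140]);
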